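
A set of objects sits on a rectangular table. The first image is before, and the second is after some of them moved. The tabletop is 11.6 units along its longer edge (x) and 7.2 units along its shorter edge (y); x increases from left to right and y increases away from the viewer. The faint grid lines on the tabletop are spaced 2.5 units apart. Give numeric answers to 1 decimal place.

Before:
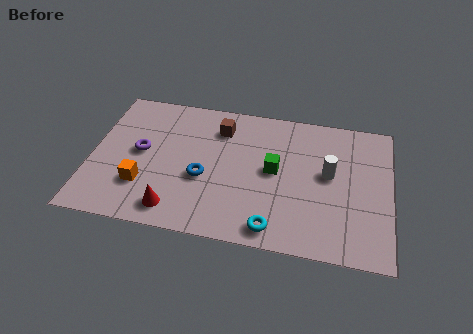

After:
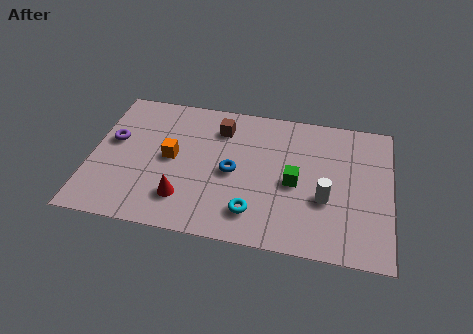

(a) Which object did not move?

the brown cube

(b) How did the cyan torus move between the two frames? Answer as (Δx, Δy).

(-0.8, 0.6)

From the two frames, the cyan torus sits at roughly (7.2, 0.9) before and (6.4, 1.5) after.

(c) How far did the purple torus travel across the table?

1.2

From (1.9, 3.8) to (0.8, 4.2), the purple torus covered √(1.1² + 0.4²) ≈ 1.2 units.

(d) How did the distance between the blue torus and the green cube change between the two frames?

-0.4

Before: roughly 2.8 units apart; after: 2.4. That's 0.4 units closer together.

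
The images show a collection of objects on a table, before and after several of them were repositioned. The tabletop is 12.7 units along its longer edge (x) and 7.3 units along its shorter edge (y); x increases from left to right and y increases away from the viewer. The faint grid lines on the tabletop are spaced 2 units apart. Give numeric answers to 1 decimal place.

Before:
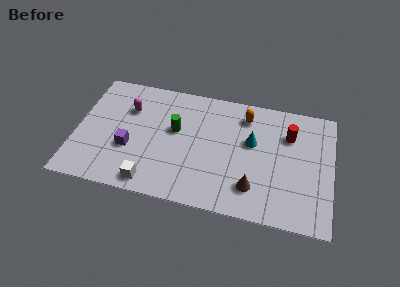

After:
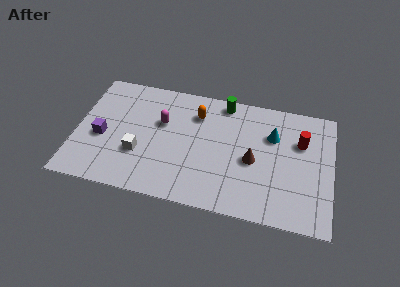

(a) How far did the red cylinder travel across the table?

0.7

From (10.5, 5.2) to (11.1, 4.9), the red cylinder covered √(0.6² + 0.3²) ≈ 0.7 units.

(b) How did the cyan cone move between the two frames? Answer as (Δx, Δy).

(1.0, 0.6)

The cyan cone was at about (8.7, 4.4) and moved to about (9.7, 5.0).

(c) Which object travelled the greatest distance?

the green cylinder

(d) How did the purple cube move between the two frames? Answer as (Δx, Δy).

(-1.4, 0.4)

From the two frames, the purple cube sits at roughly (2.7, 2.7) before and (1.3, 3.1) after.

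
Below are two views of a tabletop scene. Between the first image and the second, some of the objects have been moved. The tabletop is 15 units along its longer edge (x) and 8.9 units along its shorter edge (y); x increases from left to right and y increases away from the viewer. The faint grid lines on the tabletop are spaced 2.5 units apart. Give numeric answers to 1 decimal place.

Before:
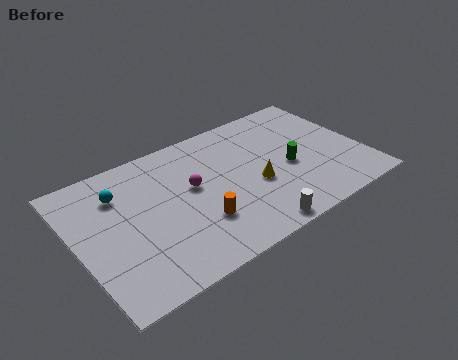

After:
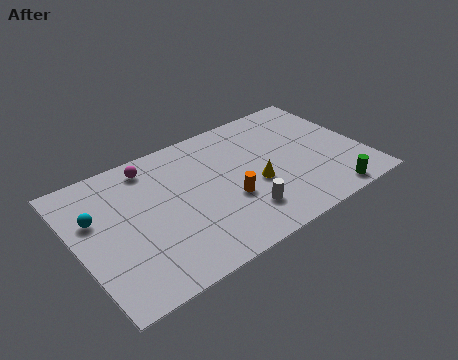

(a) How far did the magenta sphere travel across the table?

3.1

The magenta sphere moved from about (6.1, 5.1) to (4.3, 7.6), a distance of √(1.8² + 2.5²) ≈ 3.1.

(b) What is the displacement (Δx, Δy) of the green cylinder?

(1.5, -3.0)

The green cylinder started near (11.1, 3.9) and ended near (12.6, 0.9).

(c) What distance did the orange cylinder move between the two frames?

1.8

The orange cylinder moved from about (6.0, 2.7) to (7.7, 3.3), a distance of √(1.7² + 0.6²) ≈ 1.8.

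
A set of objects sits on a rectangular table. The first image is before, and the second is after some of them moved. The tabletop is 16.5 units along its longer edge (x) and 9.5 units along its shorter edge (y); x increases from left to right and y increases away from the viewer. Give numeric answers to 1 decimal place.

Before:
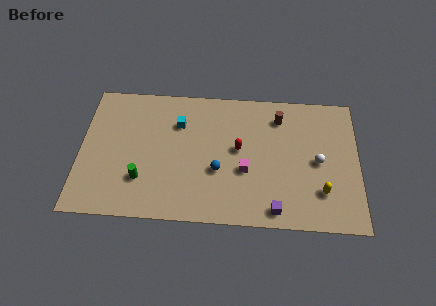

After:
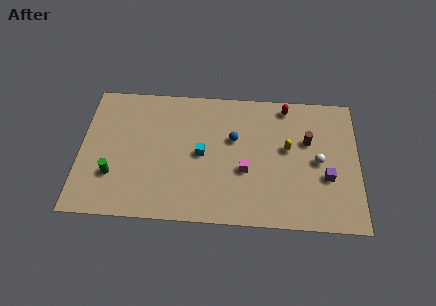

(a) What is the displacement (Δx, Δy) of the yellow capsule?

(-2.0, 2.9)

From the two frames, the yellow capsule sits at roughly (14.3, 2.5) before and (12.3, 5.4) after.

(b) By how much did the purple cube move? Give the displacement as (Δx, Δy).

(3.0, 2.4)

The purple cube was at about (11.6, 1.1) and moved to about (14.6, 3.5).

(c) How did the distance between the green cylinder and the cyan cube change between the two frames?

+0.9

They were about 4.6 units apart before and 5.5 after — 0.9 units further apart.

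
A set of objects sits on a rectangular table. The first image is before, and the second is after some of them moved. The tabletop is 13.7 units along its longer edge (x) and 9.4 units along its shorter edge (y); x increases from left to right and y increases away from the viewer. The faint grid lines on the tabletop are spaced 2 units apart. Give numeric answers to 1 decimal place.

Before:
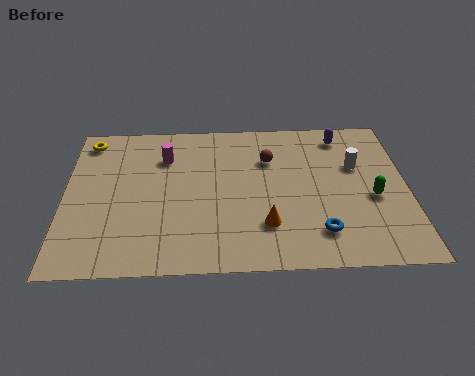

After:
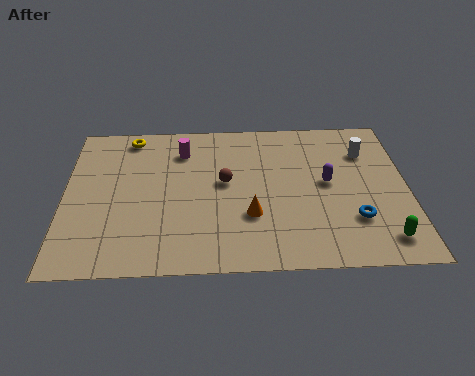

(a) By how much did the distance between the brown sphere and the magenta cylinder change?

-1.5

The distance was about 4.2 in the first image and 2.7 in the second, so they moved 1.5 units closer together.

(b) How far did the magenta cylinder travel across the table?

0.8

From (4.0, 6.9) to (4.7, 7.3), the magenta cylinder covered √(0.7² + 0.4²) ≈ 0.8 units.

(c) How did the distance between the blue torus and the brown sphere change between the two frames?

+0.7

Before: roughly 5.0 units apart; after: 5.7. That's 0.7 units further apart.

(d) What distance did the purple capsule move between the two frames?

3.1

The purple capsule was near (11.2, 8.0) before and (10.5, 5.0) after, so it travelled √(0.7² + 3.0²) ≈ 3.1 units.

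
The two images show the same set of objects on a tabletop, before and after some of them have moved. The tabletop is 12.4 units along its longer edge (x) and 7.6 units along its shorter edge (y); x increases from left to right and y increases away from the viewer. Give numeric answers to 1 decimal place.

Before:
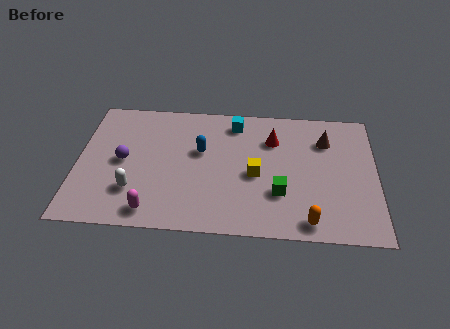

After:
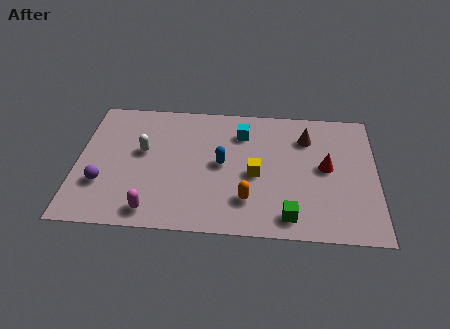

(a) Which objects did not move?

the yellow cube and the magenta capsule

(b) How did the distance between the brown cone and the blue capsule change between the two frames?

-1.4

They were about 5.3 units apart before and 3.9 after — 1.4 units closer together.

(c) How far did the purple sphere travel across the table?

1.6

The purple sphere was near (1.9, 3.8) before and (1.1, 2.4) after, so it travelled √(0.8² + 1.4²) ≈ 1.6 units.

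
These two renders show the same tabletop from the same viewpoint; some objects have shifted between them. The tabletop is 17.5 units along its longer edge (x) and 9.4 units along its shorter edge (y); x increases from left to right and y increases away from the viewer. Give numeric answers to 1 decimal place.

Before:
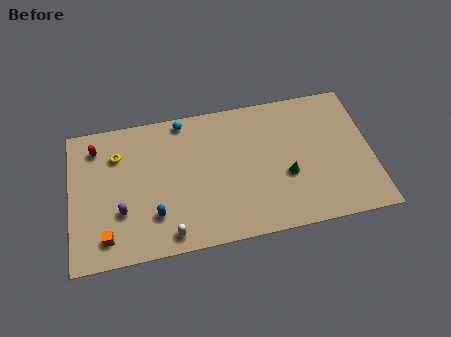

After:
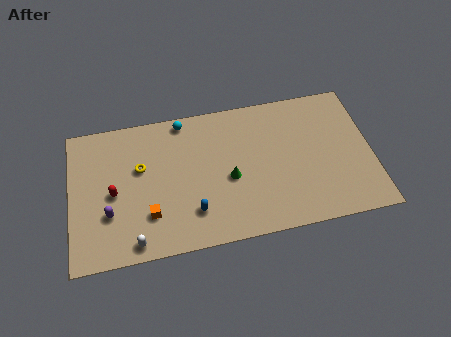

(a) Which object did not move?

the cyan sphere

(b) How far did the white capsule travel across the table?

2.0

From (5.6, 1.1) to (3.6, 1.0), the white capsule covered √(2.0² + 0.1²) ≈ 2.0 units.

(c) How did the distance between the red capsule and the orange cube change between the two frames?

-3.3

They were about 6.0 units apart before and 2.7 after — 3.3 units closer together.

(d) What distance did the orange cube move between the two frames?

2.7

From (2.0, 1.6) to (4.5, 2.6), the orange cube covered √(2.5² + 1.0²) ≈ 2.7 units.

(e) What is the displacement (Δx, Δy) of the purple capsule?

(-0.7, 0.0)

The purple capsule started near (2.9, 3.1) and ended near (2.2, 3.1).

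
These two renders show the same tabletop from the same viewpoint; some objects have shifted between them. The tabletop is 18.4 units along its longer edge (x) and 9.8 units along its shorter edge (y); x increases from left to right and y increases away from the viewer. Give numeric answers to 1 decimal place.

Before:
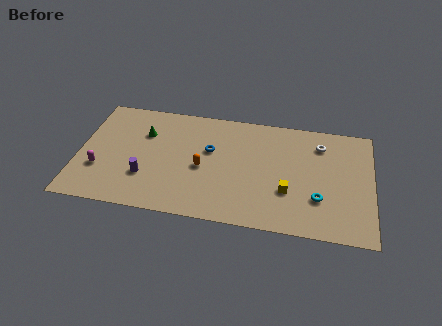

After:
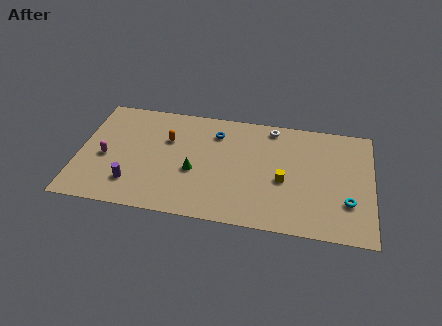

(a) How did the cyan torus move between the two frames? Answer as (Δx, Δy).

(1.8, 0.0)

The cyan torus was at about (15.1, 3.0) and moved to about (16.9, 3.0).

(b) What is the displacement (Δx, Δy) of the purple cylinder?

(-0.8, -0.7)

The purple cylinder was at about (4.3, 3.0) and moved to about (3.5, 2.3).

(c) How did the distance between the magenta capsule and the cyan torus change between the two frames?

+1.6

The distance was about 13.7 in the first image and 15.3 in the second, so they moved 1.6 units further apart.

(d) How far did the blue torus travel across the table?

1.6

From (8.2, 6.0) to (8.5, 7.6), the blue torus covered √(0.3² + 1.6²) ≈ 1.6 units.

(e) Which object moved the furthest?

the green cone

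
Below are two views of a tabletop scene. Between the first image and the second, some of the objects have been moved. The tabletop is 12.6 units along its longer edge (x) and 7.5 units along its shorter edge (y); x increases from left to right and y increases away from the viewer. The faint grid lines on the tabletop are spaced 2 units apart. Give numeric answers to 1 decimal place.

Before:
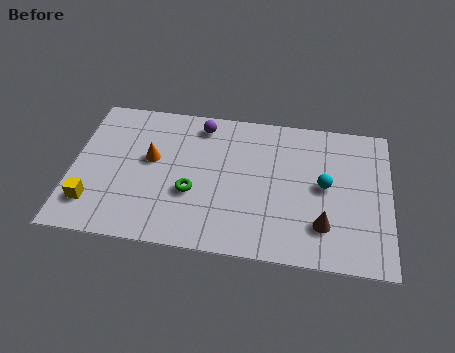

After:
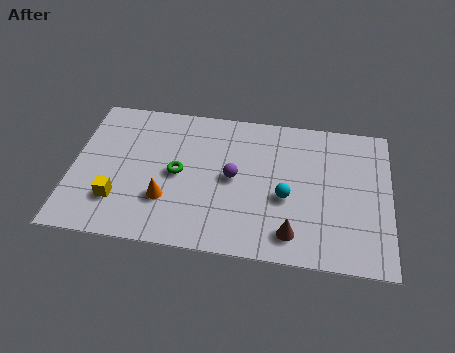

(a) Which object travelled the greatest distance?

the purple sphere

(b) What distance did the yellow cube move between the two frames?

1.0

The yellow cube was near (0.9, 1.7) before and (1.9, 2.0) after, so it travelled √(1.0² + 0.3²) ≈ 1.0 units.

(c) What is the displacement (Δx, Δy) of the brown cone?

(-1.2, -0.6)

From the two frames, the brown cone sits at roughly (10.0, 1.9) before and (8.8, 1.3) after.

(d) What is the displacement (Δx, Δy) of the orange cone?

(0.7, -2.0)

The orange cone started near (3.1, 4.3) and ended near (3.8, 2.3).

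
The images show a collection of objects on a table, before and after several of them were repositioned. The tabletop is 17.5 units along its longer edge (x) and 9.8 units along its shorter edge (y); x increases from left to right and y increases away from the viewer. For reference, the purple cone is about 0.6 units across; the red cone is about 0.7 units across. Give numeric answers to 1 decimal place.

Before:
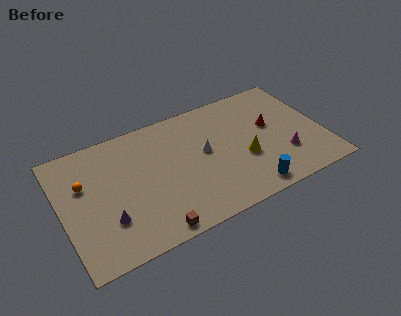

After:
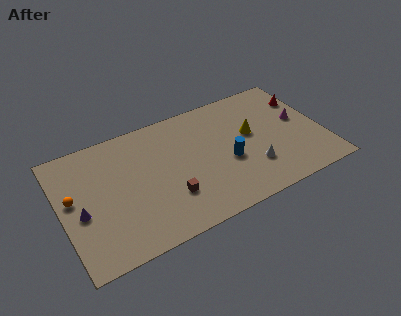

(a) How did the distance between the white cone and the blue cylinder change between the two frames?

-2.9

Before: roughly 4.8 units apart; after: 1.9. That's 2.9 units closer together.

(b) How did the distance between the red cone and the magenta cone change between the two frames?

-1.0

They were about 2.8 units apart before and 1.8 after — 1.0 units closer together.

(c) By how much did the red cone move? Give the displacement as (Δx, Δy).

(2.5, 1.4)

The red cone started near (14.2, 5.7) and ended near (16.7, 7.1).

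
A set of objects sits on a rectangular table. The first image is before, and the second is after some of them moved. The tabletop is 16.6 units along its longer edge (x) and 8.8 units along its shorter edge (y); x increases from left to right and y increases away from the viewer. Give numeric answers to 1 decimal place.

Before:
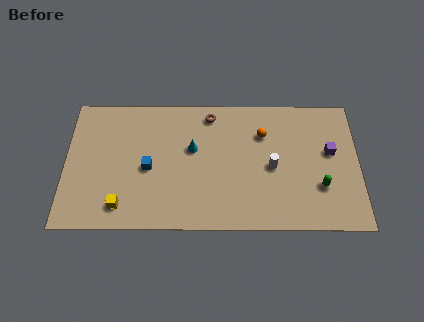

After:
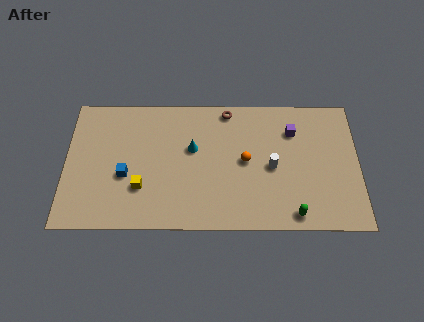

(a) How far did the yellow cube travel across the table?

1.6

From (3.2, 1.5) to (4.3, 2.7), the yellow cube covered √(1.1² + 1.2²) ≈ 1.6 units.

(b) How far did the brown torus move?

1.0

From (8.2, 7.6) to (9.2, 7.9), the brown torus covered √(1.0² + 0.3²) ≈ 1.0 units.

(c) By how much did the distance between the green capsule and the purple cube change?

+3.1

Before: roughly 2.4 units apart; after: 5.5. That's 3.1 units further apart.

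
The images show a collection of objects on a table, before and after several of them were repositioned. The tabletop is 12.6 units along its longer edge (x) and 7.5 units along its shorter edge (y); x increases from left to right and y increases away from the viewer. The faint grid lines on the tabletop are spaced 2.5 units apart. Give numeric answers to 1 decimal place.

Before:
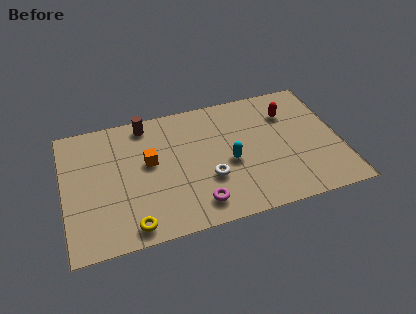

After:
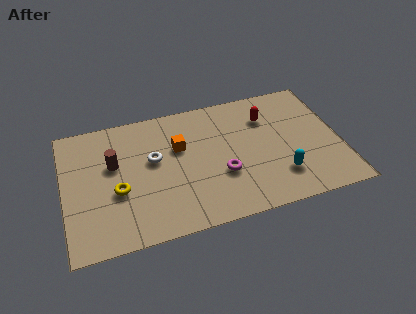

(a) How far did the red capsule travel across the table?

1.0

The red capsule was near (10.4, 5.5) before and (9.4, 5.5) after, so it travelled √(1.0² + 0.0²) ≈ 1.0 units.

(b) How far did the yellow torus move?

2.2

From (2.9, 0.9) to (2.4, 3.0), the yellow torus covered √(0.5² + 2.1²) ≈ 2.2 units.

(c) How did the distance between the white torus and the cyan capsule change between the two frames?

+4.9

The distance was about 1.2 in the first image and 6.1 in the second, so they moved 4.9 units further apart.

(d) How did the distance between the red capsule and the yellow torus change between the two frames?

-1.4

They were about 8.8 units apart before and 7.4 after — 1.4 units closer together.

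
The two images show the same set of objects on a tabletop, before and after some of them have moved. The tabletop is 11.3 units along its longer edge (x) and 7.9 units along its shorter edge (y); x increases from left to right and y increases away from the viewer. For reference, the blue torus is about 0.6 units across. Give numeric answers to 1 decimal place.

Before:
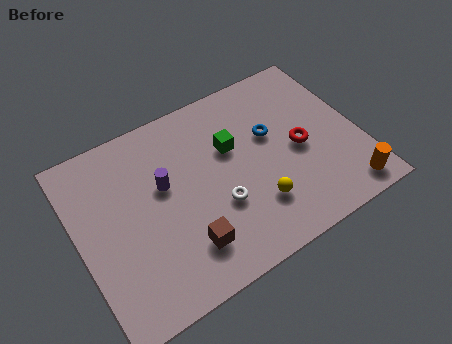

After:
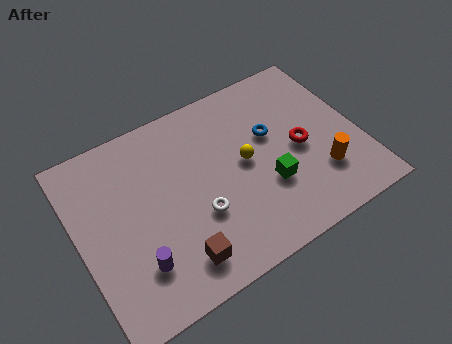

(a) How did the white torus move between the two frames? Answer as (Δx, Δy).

(-0.8, 0.0)

The white torus started near (5.4, 2.8) and ended near (4.6, 2.8).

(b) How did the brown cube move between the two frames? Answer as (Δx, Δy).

(-0.4, -0.4)

From the two frames, the brown cube sits at roughly (3.9, 1.8) before and (3.5, 1.4) after.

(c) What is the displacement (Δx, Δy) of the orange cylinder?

(-0.8, 1.2)

The orange cylinder started near (10.3, 1.0) and ended near (9.5, 2.2).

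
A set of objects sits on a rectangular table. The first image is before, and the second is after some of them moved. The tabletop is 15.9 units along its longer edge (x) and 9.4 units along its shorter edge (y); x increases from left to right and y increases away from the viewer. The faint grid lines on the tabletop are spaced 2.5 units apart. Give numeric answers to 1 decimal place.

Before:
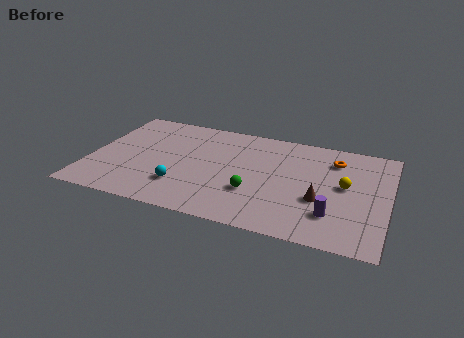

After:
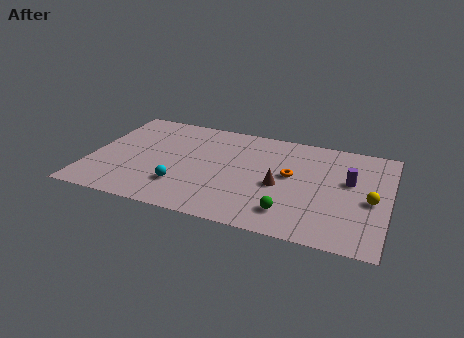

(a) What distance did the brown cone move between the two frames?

2.3

The brown cone was near (12.4, 3.5) before and (10.2, 4.1) after, so it travelled √(2.2² + 0.6²) ≈ 2.3 units.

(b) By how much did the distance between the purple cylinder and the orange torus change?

-1.8

The distance was about 4.9 in the first image and 3.1 in the second, so they moved 1.8 units closer together.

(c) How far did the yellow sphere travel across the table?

1.7

From (13.6, 5.1) to (15.0, 4.2), the yellow sphere covered √(1.4² + 0.9²) ≈ 1.7 units.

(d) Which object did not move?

the cyan sphere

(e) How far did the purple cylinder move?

3.3

From (13.1, 2.4) to (13.8, 5.6), the purple cylinder covered √(0.7² + 3.2²) ≈ 3.3 units.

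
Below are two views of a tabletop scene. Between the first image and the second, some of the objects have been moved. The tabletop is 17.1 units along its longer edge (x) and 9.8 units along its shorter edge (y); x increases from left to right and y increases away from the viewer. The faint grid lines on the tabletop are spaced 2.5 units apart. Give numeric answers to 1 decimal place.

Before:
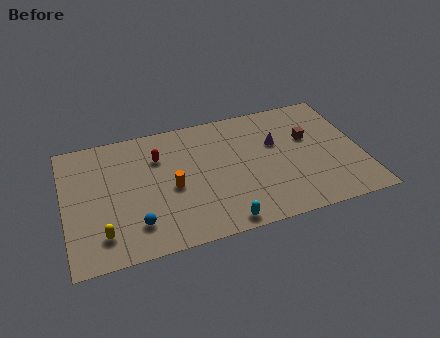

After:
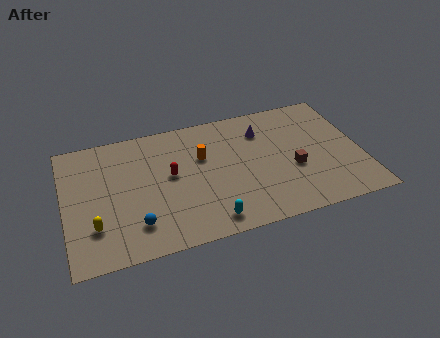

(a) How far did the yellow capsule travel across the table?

0.8

From (2.0, 2.0) to (1.6, 2.7), the yellow capsule covered √(0.4² + 0.7²) ≈ 0.8 units.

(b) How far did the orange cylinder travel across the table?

2.7

The orange cylinder was near (6.1, 4.4) before and (8.0, 6.3) after, so it travelled √(1.9² + 1.9²) ≈ 2.7 units.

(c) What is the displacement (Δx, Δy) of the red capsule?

(0.6, -1.6)

The red capsule started near (5.5, 7.0) and ended near (6.1, 5.4).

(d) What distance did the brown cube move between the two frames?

2.5

The brown cube moved from about (14.2, 6.1) to (13.1, 3.9), a distance of √(1.1² + 2.2²) ≈ 2.5.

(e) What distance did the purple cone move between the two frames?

1.4

The purple cone was near (12.3, 6.2) before and (11.6, 7.4) after, so it travelled √(0.7² + 1.2²) ≈ 1.4 units.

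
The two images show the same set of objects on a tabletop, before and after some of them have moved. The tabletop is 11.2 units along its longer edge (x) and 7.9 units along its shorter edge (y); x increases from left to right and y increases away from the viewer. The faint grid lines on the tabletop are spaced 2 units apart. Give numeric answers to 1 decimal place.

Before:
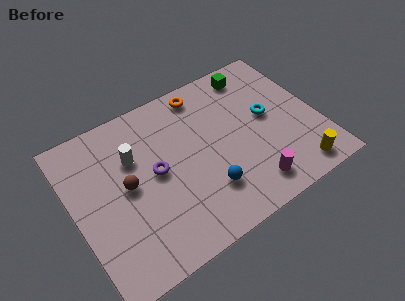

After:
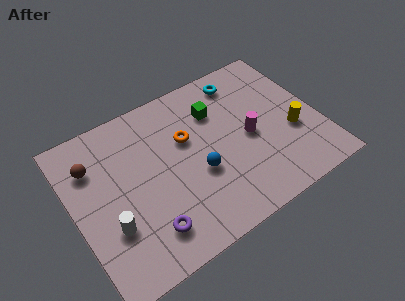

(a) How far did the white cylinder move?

3.1

From (2.9, 5.3) to (1.4, 2.6), the white cylinder covered √(1.5² + 2.7²) ≈ 3.1 units.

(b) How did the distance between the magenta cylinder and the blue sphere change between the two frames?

+0.5

The distance was about 2.1 in the first image and 2.6 in the second, so they moved 0.5 units further apart.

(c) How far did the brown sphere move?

2.1

From (2.4, 4.1) to (1.1, 5.8), the brown sphere covered √(1.3² + 1.7²) ≈ 2.1 units.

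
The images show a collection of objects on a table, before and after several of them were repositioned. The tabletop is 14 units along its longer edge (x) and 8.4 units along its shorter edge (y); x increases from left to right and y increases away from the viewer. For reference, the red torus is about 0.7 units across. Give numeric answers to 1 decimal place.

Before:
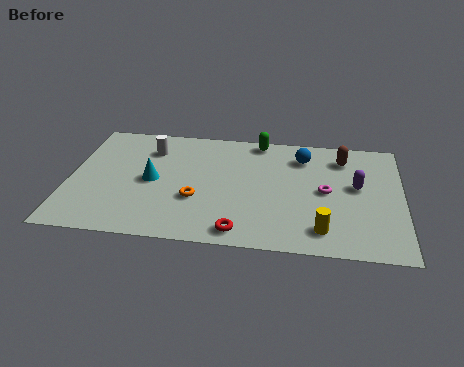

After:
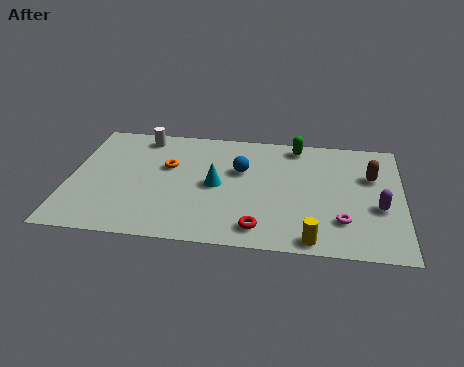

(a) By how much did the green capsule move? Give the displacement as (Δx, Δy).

(1.6, -0.2)

The green capsule was at about (7.9, 7.6) and moved to about (9.5, 7.4).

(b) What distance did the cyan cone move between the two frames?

2.7

The cyan cone was near (3.5, 4.1) before and (6.2, 4.1) after, so it travelled √(2.7² + 0.0²) ≈ 2.7 units.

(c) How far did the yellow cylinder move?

0.8

The yellow cylinder moved from about (10.7, 1.5) to (10.3, 0.8), a distance of √(0.4² + 0.7²) ≈ 0.8.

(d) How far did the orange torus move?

2.6

The orange torus moved from about (5.4, 3.0) to (4.1, 5.2), a distance of √(1.3² + 2.2²) ≈ 2.6.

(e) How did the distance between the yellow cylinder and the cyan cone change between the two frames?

-2.4

They were about 7.7 units apart before and 5.3 after — 2.4 units closer together.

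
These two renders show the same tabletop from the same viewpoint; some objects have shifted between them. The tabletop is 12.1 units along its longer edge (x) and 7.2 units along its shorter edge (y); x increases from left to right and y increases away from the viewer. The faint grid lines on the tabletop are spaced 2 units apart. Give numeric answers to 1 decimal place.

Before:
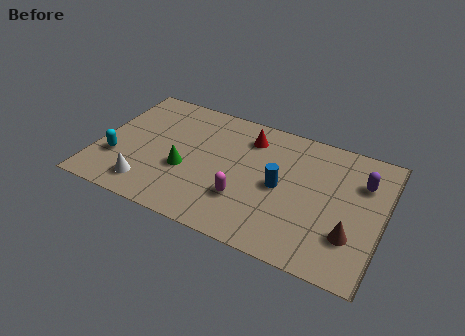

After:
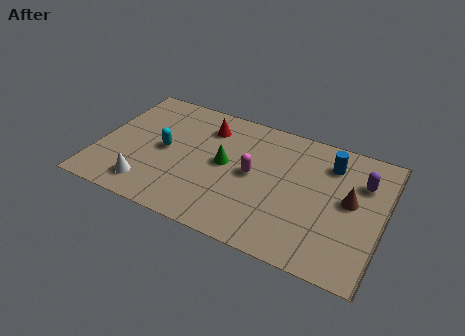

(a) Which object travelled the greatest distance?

the blue cylinder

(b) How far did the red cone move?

1.8

The red cone was near (6.2, 5.7) before and (4.4, 5.6) after, so it travelled √(1.8² + 0.1²) ≈ 1.8 units.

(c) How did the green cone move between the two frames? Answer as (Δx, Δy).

(1.6, 1.0)

The green cone started near (3.8, 2.8) and ended near (5.4, 3.8).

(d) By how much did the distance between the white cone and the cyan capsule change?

+0.5

The distance was about 1.8 in the first image and 2.3 in the second, so they moved 0.5 units further apart.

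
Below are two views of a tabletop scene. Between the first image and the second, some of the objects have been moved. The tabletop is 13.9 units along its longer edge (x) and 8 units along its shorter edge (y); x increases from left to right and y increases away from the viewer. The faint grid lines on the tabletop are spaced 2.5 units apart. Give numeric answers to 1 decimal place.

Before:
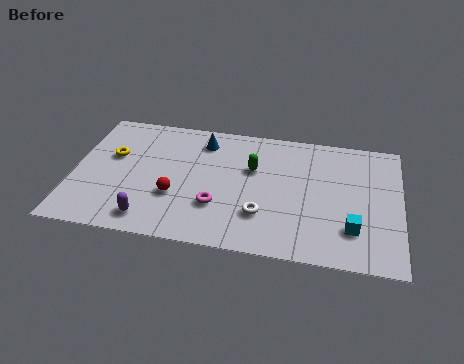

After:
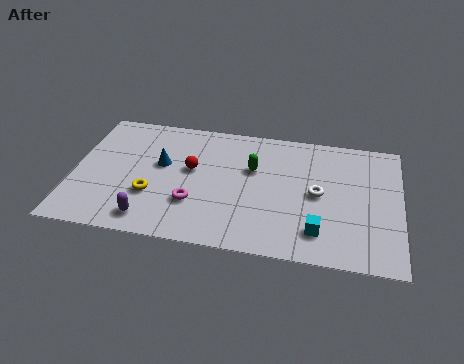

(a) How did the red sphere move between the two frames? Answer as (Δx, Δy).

(0.6, 1.8)

From the two frames, the red sphere sits at roughly (4.4, 2.8) before and (5.0, 4.6) after.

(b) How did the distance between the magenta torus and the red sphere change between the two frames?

+0.3

They were about 1.8 units apart before and 2.1 after — 0.3 units further apart.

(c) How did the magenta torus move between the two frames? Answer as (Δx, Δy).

(-1.0, 0.0)

From the two frames, the magenta torus sits at roughly (6.2, 2.5) before and (5.2, 2.5) after.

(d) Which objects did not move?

the green capsule and the purple capsule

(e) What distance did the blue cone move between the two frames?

2.5

From (5.4, 6.5) to (3.7, 4.7), the blue cone covered √(1.7² + 1.8²) ≈ 2.5 units.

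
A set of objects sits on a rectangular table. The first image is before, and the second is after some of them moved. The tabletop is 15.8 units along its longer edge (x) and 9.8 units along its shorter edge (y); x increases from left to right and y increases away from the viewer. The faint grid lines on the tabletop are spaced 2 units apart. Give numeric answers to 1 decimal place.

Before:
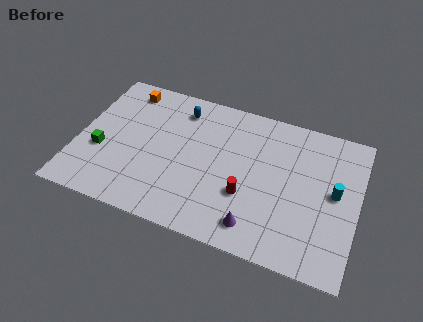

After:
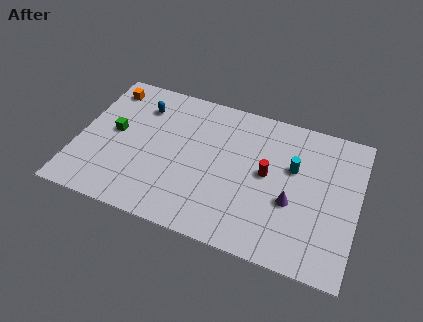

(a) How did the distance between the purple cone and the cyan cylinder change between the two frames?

-3.2

The distance was about 5.5 in the first image and 2.3 in the second, so they moved 3.2 units closer together.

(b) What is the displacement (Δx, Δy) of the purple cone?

(1.8, 2.2)

The purple cone started near (10.4, 1.6) and ended near (12.2, 3.8).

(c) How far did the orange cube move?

1.1

From (2.3, 8.4) to (1.2, 8.2), the orange cube covered √(1.1² + 0.2²) ≈ 1.1 units.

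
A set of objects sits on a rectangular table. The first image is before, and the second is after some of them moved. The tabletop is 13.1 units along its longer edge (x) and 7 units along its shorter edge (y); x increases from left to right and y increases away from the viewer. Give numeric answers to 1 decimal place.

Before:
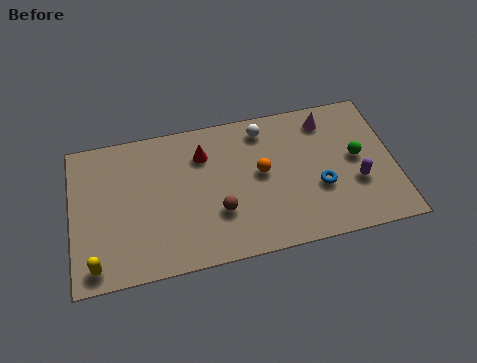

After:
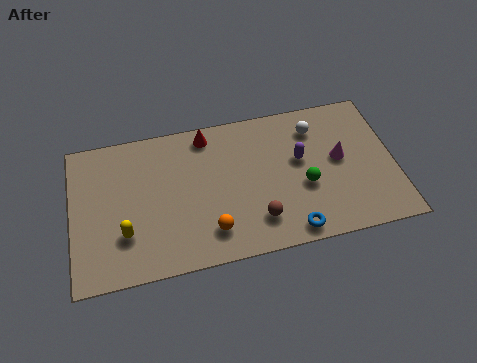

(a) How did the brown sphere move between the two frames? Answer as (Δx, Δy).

(1.5, -0.7)

From the two frames, the brown sphere sits at roughly (5.9, 2.3) before and (7.4, 1.6) after.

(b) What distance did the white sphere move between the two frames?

2.1

The white sphere moved from about (7.9, 5.9) to (10.0, 5.5), a distance of √(2.1² + 0.4²) ≈ 2.1.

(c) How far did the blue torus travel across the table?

2.2

The blue torus moved from about (10.0, 2.6) to (8.7, 0.8), a distance of √(1.3² + 1.8²) ≈ 2.2.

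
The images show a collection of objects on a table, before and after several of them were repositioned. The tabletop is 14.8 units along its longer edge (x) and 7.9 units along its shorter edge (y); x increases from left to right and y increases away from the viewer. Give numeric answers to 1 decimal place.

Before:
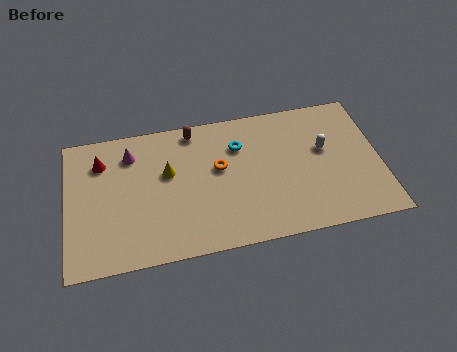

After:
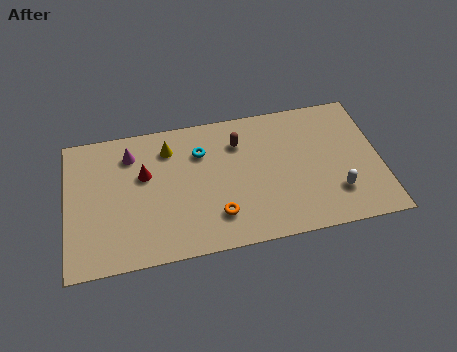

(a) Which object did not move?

the magenta cone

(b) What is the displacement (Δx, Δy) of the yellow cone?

(0.1, 1.4)

The yellow cone started near (4.8, 4.8) and ended near (4.9, 6.2).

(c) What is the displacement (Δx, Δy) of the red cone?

(2.0, -1.1)

The red cone was at about (1.7, 6.0) and moved to about (3.7, 4.9).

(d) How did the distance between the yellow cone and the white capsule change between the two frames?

+1.3

They were about 7.4 units apart before and 8.7 after — 1.3 units further apart.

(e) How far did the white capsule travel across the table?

2.6

From (12.2, 4.7) to (12.6, 2.1), the white capsule covered √(0.4² + 2.6²) ≈ 2.6 units.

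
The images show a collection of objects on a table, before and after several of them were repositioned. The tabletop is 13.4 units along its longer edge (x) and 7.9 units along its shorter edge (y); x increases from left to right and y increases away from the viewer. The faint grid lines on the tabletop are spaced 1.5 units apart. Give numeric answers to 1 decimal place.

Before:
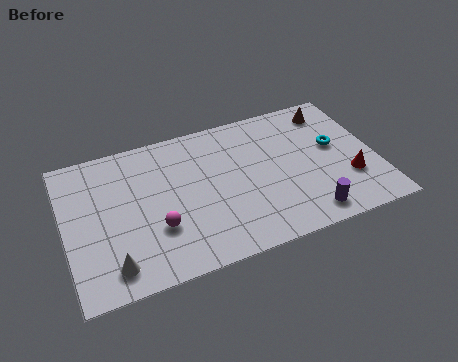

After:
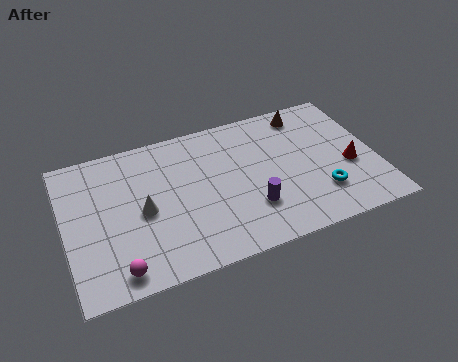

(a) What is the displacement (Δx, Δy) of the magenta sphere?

(-1.8, -1.6)

The magenta sphere started near (3.8, 2.6) and ended near (2.0, 1.0).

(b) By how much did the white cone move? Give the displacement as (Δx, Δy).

(1.5, 2.4)

From the two frames, the white cone sits at roughly (1.8, 1.3) before and (3.3, 3.7) after.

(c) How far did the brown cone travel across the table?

1.1

The brown cone was near (11.8, 6.6) before and (10.7, 6.8) after, so it travelled √(1.1² + 0.2²) ≈ 1.1 units.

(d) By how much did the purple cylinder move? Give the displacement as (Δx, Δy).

(-2.3, 1.2)

The purple cylinder was at about (10.1, 1.1) and moved to about (7.8, 2.3).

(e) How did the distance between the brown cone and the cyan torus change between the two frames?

+2.6

Before: roughly 2.1 units apart; after: 4.7. That's 2.6 units further apart.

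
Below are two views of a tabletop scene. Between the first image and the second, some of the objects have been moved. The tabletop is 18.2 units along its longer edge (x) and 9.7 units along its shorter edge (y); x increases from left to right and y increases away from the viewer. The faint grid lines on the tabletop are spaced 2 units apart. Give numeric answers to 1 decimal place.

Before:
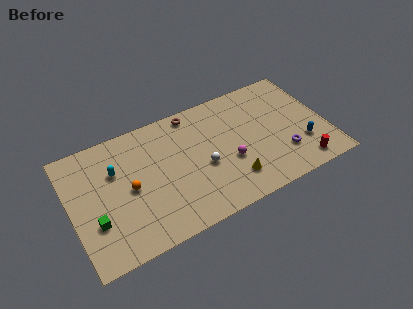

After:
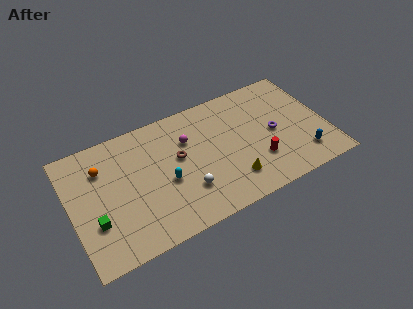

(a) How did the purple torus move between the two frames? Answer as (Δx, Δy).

(-0.4, 2.0)

From the two frames, the purple torus sits at roughly (14.9, 2.7) before and (14.5, 4.7) after.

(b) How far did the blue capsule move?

0.9

The blue capsule was near (16.3, 2.9) before and (16.2, 2.0) after, so it travelled √(0.1² + 0.9²) ≈ 0.9 units.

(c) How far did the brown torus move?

3.4

The brown torus moved from about (9.1, 8.7) to (7.7, 5.6), a distance of √(1.4² + 3.1²) ≈ 3.4.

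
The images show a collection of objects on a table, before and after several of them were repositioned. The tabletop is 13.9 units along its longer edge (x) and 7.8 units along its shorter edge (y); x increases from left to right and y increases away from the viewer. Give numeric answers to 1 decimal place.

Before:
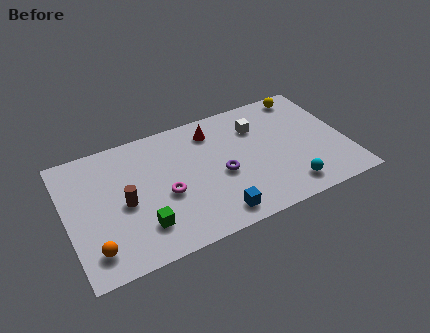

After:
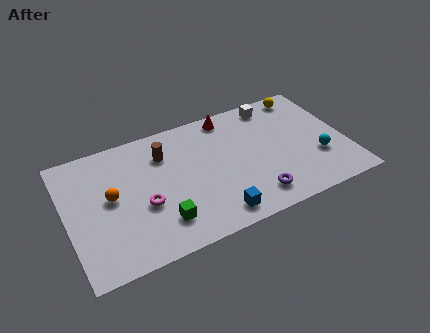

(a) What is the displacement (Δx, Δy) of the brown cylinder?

(2.2, 2.2)

The brown cylinder started near (2.8, 3.6) and ended near (5.0, 5.8).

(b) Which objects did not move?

the blue cube and the yellow sphere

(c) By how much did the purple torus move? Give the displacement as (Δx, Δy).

(1.4, -2.0)

The purple torus started near (7.6, 3.4) and ended near (9.0, 1.4).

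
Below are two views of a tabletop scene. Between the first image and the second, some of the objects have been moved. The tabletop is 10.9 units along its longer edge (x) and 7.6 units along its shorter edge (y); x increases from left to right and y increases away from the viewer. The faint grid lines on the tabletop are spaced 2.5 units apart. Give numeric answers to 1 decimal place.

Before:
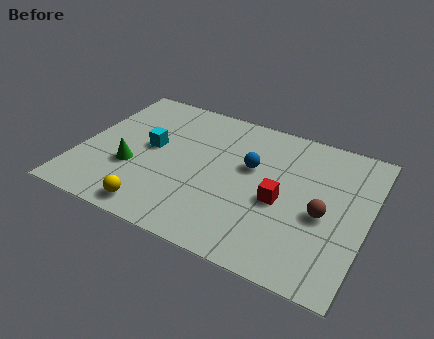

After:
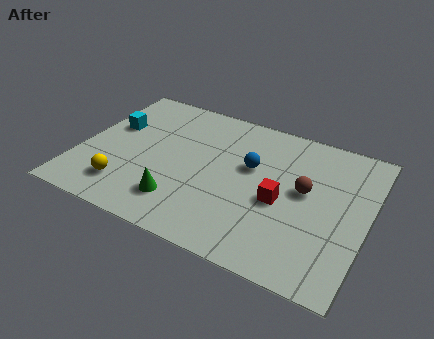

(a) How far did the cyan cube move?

1.7

The cyan cube was near (2.6, 4.1) before and (1.0, 4.7) after, so it travelled √(1.6² + 0.6²) ≈ 1.7 units.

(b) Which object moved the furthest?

the green cone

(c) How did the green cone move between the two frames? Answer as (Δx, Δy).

(2.0, -1.0)

From the two frames, the green cone sits at roughly (2.1, 2.7) before and (4.1, 1.7) after.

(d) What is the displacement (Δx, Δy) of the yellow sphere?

(-1.3, 0.7)

From the two frames, the yellow sphere sits at roughly (3.3, 0.9) before and (2.0, 1.6) after.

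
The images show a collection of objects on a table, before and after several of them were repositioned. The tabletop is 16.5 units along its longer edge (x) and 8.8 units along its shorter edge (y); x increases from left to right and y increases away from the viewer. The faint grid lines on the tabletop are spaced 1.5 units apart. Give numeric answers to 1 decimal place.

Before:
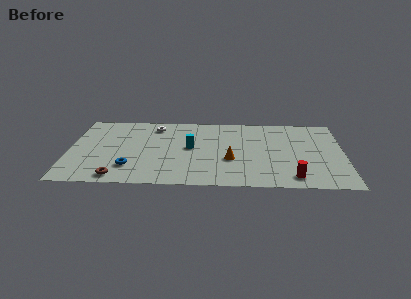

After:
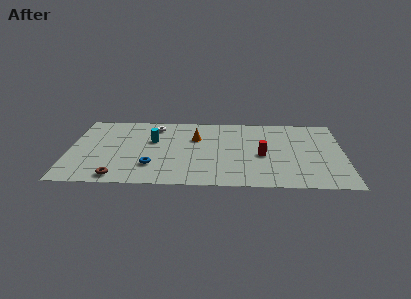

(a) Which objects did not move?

the white torus and the brown torus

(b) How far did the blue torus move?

1.3

From (3.7, 2.2) to (5.0, 2.4), the blue torus covered √(1.3² + 0.2²) ≈ 1.3 units.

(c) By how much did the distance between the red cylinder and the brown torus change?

-1.3

Before: roughly 10.4 units apart; after: 9.1. That's 1.3 units closer together.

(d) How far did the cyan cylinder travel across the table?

2.4

The cyan cylinder was near (7.3, 4.7) before and (5.0, 5.5) after, so it travelled √(2.3² + 0.8²) ≈ 2.4 units.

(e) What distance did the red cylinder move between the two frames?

3.2

The red cylinder moved from about (13.4, 1.3) to (11.6, 3.9), a distance of √(1.8² + 2.6²) ≈ 3.2.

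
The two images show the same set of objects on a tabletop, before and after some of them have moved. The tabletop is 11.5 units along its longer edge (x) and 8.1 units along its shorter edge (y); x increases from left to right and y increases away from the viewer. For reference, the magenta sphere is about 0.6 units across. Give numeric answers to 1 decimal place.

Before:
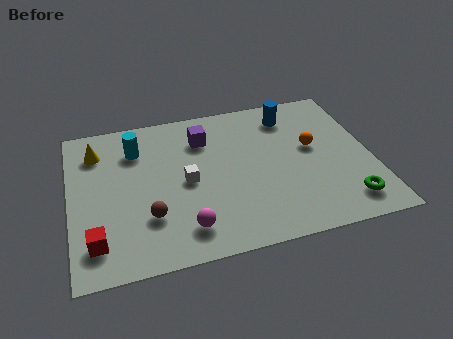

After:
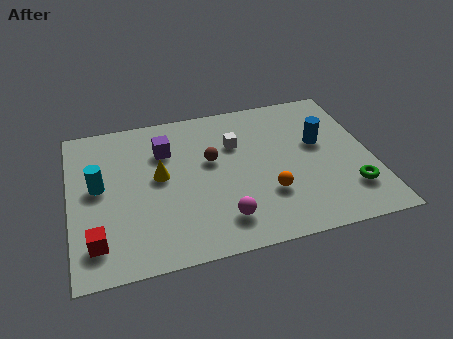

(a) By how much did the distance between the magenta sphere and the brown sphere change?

+1.6

Before: roughly 1.6 units apart; after: 3.2. That's 1.6 units further apart.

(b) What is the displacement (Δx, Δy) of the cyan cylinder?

(-1.5, -1.7)

From the two frames, the cyan cylinder sits at roughly (2.6, 6.1) before and (1.1, 4.4) after.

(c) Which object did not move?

the red cube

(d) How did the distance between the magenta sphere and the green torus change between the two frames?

-1.2

Before: roughly 6.1 units apart; after: 4.9. That's 1.2 units closer together.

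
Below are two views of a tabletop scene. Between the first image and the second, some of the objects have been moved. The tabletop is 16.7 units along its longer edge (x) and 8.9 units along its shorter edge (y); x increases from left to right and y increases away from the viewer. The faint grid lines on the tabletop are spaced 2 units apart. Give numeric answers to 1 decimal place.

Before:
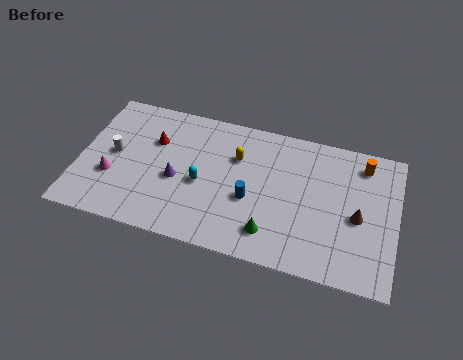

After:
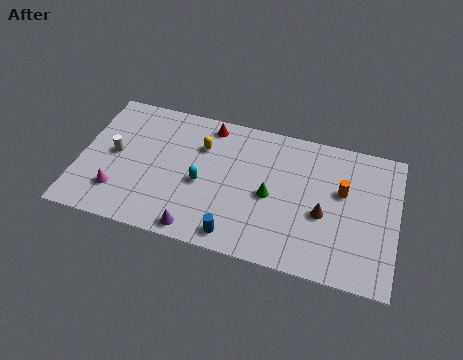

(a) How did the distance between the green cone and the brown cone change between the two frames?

-2.1

Before: roughly 4.9 units apart; after: 2.8. That's 2.1 units closer together.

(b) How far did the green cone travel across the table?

2.3

From (10.3, 1.8) to (10.1, 4.1), the green cone covered √(0.2² + 2.3²) ≈ 2.3 units.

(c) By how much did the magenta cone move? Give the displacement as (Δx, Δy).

(0.4, -0.9)

From the two frames, the magenta cone sits at roughly (1.8, 3.1) before and (2.2, 2.2) after.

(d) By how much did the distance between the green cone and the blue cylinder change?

+1.2

The distance was about 2.2 in the first image and 3.4 in the second, so they moved 1.2 units further apart.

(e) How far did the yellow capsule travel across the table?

1.9

From (8.2, 6.1) to (6.3, 6.3), the yellow capsule covered √(1.9² + 0.2²) ≈ 1.9 units.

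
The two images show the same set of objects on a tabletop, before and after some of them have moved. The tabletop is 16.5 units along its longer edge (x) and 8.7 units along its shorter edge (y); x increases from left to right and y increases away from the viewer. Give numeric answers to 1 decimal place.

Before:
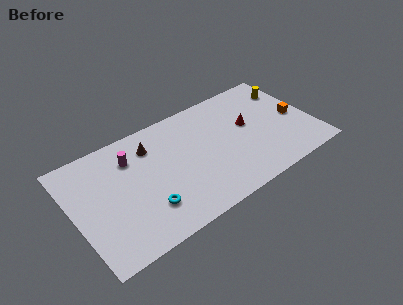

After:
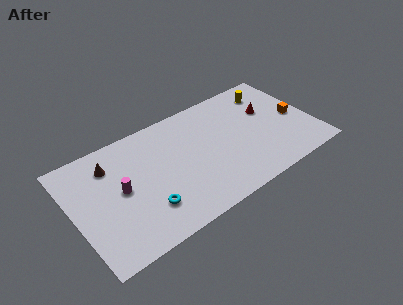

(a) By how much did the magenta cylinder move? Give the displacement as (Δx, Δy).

(-1.0, -2.0)

The magenta cylinder was at about (4.2, 6.5) and moved to about (3.2, 4.5).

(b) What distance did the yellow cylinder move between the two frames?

1.4

From (15.4, 6.6) to (14.1, 7.0), the yellow cylinder covered √(1.3² + 0.4²) ≈ 1.4 units.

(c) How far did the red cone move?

1.6

The red cone moved from about (12.2, 5.0) to (13.7, 5.5), a distance of √(1.5² + 0.5²) ≈ 1.6.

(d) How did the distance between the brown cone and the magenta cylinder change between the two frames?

+0.8

They were about 1.4 units apart before and 2.2 after — 0.8 units further apart.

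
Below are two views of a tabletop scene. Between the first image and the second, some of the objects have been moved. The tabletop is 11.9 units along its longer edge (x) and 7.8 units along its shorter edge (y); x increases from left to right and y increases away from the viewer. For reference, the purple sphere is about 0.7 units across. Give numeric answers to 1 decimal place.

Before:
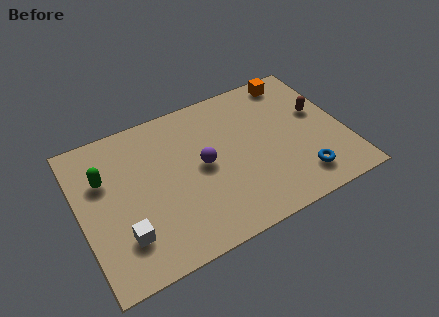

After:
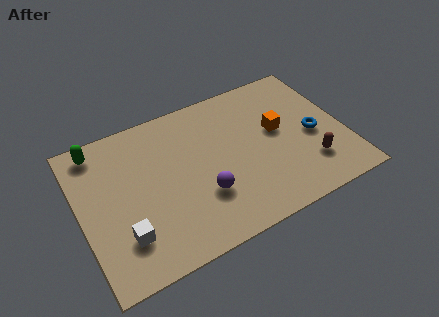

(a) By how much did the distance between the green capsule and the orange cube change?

-0.8

Before: roughly 9.1 units apart; after: 8.3. That's 0.8 units closer together.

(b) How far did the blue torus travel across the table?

2.2

The blue torus was near (9.6, 1.5) before and (10.5, 3.5) after, so it travelled √(0.9² + 2.0²) ≈ 2.2 units.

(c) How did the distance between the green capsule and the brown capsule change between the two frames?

+0.5

Before: roughly 9.7 units apart; after: 10.2. That's 0.5 units further apart.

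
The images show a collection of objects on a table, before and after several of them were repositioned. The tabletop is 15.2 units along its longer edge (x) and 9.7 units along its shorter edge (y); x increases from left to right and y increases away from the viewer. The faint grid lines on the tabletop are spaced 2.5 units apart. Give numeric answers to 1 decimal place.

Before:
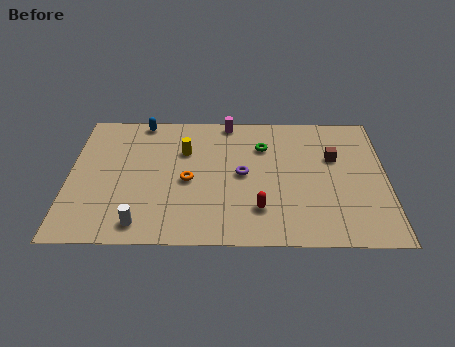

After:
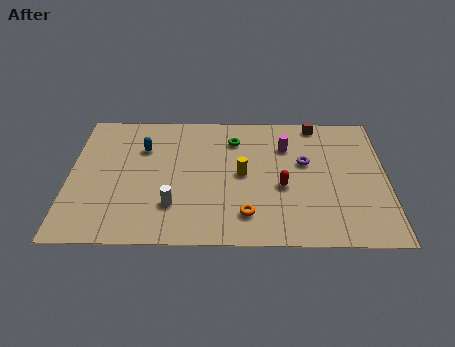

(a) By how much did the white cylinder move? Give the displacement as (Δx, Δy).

(1.5, 1.3)

From the two frames, the white cylinder sits at roughly (3.5, 1.3) before and (5.0, 2.6) after.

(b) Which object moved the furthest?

the orange torus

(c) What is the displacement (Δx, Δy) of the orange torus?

(2.8, -2.4)

From the two frames, the orange torus sits at roughly (5.7, 4.4) before and (8.5, 2.0) after.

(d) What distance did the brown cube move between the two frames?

2.7

The brown cube moved from about (12.7, 6.2) to (11.9, 8.8), a distance of √(0.8² + 2.6²) ≈ 2.7.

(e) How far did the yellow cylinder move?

3.3

The yellow cylinder was near (5.5, 6.6) before and (8.3, 4.9) after, so it travelled √(2.8² + 1.7²) ≈ 3.3 units.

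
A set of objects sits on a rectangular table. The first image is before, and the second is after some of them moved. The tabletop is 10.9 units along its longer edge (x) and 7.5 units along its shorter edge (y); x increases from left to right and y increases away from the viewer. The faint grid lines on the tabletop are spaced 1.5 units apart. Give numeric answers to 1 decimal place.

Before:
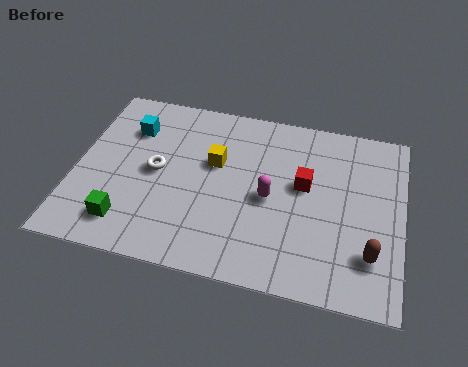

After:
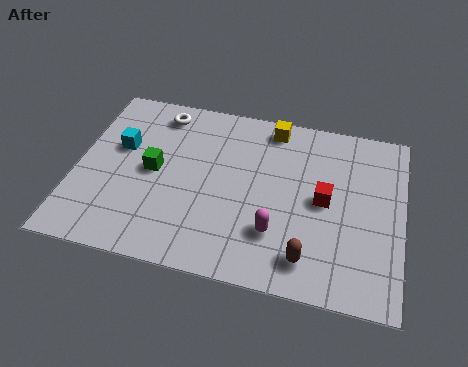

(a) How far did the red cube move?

0.9

From (7.6, 4.3) to (8.3, 3.8), the red cube covered √(0.7² + 0.5²) ≈ 0.9 units.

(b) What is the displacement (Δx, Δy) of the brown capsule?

(-2.0, -0.6)

From the two frames, the brown capsule sits at roughly (9.9, 1.9) before and (7.9, 1.3) after.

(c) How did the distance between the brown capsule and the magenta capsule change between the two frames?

-2.4

They were about 3.8 units apart before and 1.4 after — 2.4 units closer together.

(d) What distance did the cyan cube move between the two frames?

0.9

The cyan cube was near (1.7, 5.5) before and (1.4, 4.6) after, so it travelled √(0.3² + 0.9²) ≈ 0.9 units.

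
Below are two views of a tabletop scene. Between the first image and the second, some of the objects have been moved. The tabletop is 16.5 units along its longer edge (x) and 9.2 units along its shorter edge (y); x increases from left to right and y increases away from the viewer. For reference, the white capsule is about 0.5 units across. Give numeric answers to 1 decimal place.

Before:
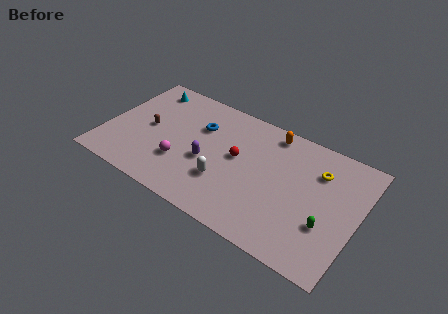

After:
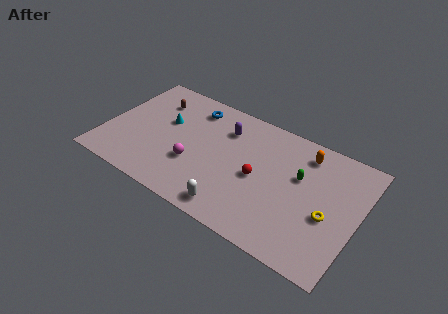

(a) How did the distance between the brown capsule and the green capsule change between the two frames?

-2.1

The distance was about 12.1 in the first image and 10.0 in the second, so they moved 2.1 units closer together.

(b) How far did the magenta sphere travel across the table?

0.9

From (5.2, 2.9) to (6.0, 3.2), the magenta sphere covered √(0.8² + 0.3²) ≈ 0.9 units.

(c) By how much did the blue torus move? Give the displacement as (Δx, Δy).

(-0.7, 1.3)

The blue torus was at about (5.9, 6.3) and moved to about (5.2, 7.6).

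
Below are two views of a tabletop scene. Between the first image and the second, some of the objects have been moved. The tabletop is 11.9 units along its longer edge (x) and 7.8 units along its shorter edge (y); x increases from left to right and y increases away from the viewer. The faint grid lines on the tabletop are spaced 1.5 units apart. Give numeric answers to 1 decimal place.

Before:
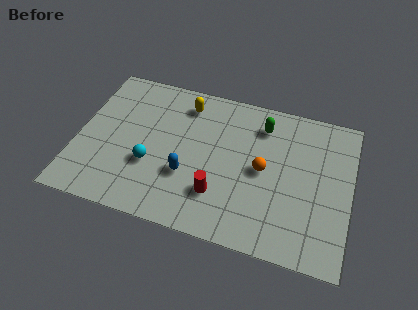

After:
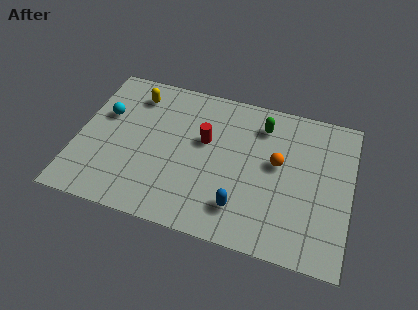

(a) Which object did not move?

the green capsule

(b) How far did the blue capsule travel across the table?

2.6

The blue capsule was near (4.9, 2.7) before and (7.3, 1.7) after, so it travelled √(2.4² + 1.0²) ≈ 2.6 units.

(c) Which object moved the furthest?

the cyan sphere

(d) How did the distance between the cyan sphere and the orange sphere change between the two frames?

+2.7

Before: roughly 4.9 units apart; after: 7.6. That's 2.7 units further apart.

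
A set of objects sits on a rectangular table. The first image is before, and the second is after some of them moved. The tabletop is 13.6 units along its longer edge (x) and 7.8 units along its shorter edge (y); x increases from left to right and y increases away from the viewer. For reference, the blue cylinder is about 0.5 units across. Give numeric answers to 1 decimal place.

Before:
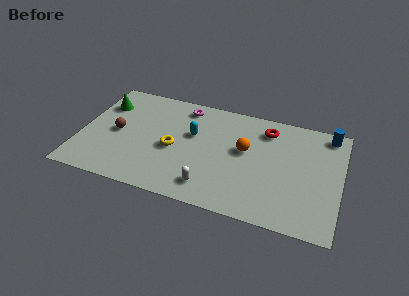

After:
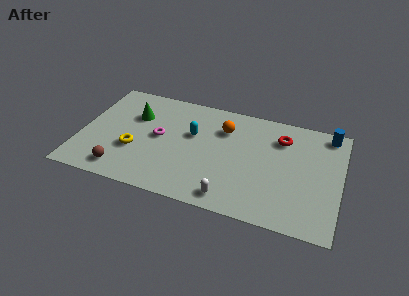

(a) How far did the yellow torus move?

2.1

The yellow torus was near (4.9, 3.5) before and (2.9, 2.8) after, so it travelled √(2.0² + 0.7²) ≈ 2.1 units.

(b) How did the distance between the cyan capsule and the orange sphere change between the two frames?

-1.0

Before: roughly 2.8 units apart; after: 1.8. That's 1.0 units closer together.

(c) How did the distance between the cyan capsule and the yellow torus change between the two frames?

+1.9

The distance was about 1.6 in the first image and 3.5 in the second, so they moved 1.9 units further apart.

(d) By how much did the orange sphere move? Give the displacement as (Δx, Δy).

(-1.2, 1.2)

From the two frames, the orange sphere sits at roughly (8.6, 4.5) before and (7.4, 5.7) after.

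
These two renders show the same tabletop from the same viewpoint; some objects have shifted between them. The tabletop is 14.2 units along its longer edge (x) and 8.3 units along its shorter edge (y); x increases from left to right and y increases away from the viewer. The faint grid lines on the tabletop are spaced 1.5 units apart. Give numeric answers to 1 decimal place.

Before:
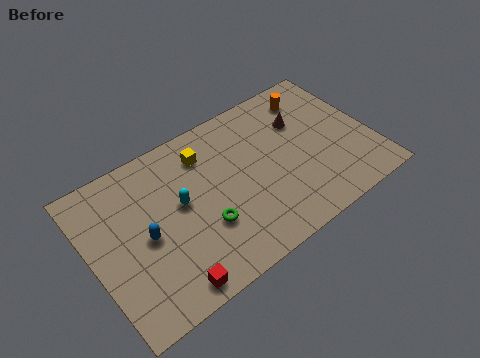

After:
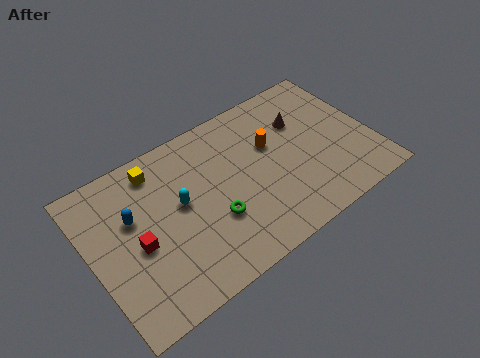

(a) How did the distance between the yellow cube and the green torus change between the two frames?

+0.9

They were about 3.8 units apart before and 4.7 after — 0.9 units further apart.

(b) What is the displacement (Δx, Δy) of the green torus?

(0.5, 0.1)

The green torus started near (5.4, 2.8) and ended near (5.9, 2.9).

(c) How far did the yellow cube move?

2.5

The yellow cube moved from about (6.1, 6.5) to (3.7, 7.0), a distance of √(2.4² + 0.5²) ≈ 2.5.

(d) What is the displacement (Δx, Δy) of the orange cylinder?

(-2.5, -1.6)

The orange cylinder started near (11.8, 6.8) and ended near (9.3, 5.2).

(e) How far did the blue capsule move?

1.4

The blue capsule moved from about (2.6, 3.9) to (2.2, 5.2), a distance of √(0.4² + 1.3²) ≈ 1.4.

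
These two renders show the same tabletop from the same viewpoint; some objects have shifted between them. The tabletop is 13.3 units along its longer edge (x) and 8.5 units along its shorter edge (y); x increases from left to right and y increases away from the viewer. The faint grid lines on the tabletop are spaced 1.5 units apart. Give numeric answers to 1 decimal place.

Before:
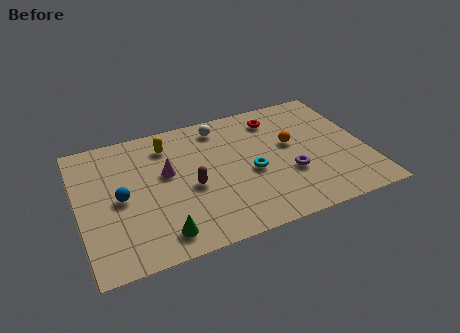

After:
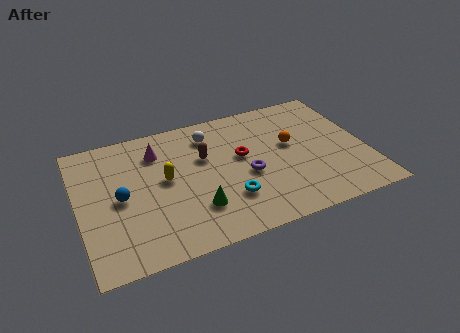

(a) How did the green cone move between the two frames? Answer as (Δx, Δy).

(1.7, 1.0)

The green cone started near (3.5, 1.3) and ended near (5.2, 2.3).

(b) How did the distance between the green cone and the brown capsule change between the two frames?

+0.3

They were about 2.9 units apart before and 3.2 after — 0.3 units further apart.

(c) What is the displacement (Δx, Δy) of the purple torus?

(-1.9, 0.6)

From the two frames, the purple torus sits at roughly (9.6, 3.0) before and (7.7, 3.6) after.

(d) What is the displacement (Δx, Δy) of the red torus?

(-1.8, -2.0)

The red torus was at about (9.4, 6.9) and moved to about (7.6, 4.9).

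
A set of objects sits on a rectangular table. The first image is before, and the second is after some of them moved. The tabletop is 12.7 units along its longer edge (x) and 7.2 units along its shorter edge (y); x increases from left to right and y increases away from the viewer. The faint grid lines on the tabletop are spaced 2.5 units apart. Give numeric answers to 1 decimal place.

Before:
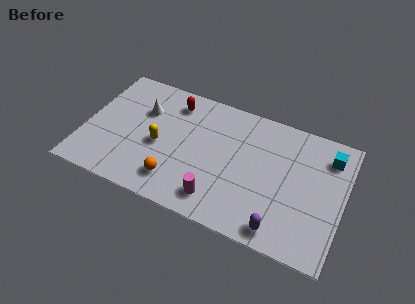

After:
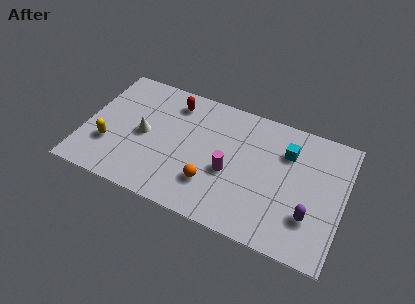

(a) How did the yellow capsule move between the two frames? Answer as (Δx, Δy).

(-2.4, -0.9)

The yellow capsule started near (3.7, 3.2) and ended near (1.3, 2.3).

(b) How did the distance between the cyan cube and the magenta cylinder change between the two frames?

-3.3

They were about 6.7 units apart before and 3.4 after — 3.3 units closer together.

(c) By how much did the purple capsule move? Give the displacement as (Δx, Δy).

(1.3, 1.2)

From the two frames, the purple capsule sits at roughly (9.9, 0.9) before and (11.2, 2.1) after.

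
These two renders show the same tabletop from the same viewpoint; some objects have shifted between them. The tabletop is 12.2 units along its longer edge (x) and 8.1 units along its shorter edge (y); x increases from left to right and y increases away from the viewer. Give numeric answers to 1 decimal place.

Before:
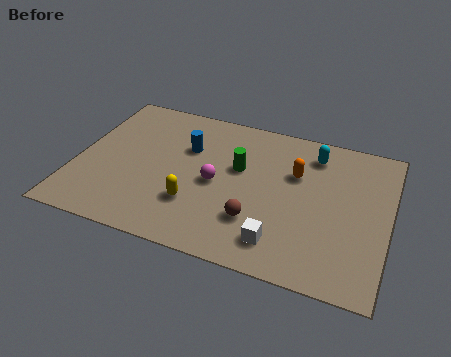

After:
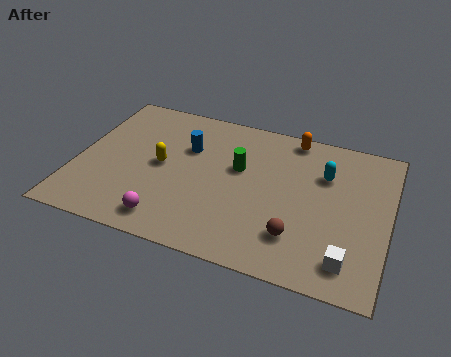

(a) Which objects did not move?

the blue cylinder and the green cylinder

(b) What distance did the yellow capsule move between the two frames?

2.3

The yellow capsule moved from about (4.8, 2.4) to (3.3, 4.1), a distance of √(1.5² + 1.7²) ≈ 2.3.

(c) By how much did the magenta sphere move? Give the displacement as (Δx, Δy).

(-1.6, -2.6)

The magenta sphere started near (5.5, 3.8) and ended near (3.9, 1.2).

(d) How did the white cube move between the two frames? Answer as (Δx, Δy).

(2.6, -0.1)

The white cube was at about (8.2, 1.5) and moved to about (10.8, 1.4).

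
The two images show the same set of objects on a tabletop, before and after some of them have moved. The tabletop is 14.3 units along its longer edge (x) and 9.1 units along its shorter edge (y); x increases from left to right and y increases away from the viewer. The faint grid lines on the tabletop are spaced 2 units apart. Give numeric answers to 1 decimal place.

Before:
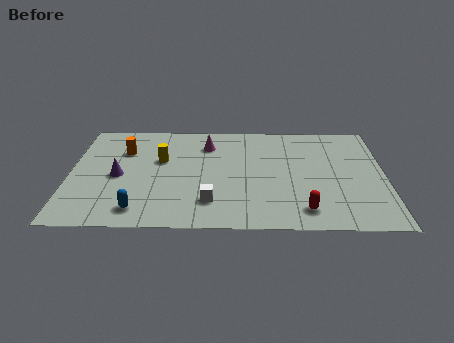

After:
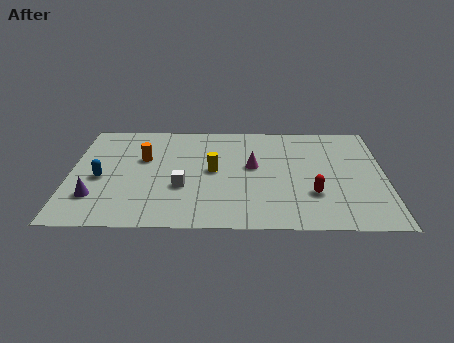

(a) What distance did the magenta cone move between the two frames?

2.8

From (6.2, 7.0) to (8.3, 5.1), the magenta cone covered √(2.1² + 1.9²) ≈ 2.8 units.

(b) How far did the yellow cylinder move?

2.6

The yellow cylinder was near (4.1, 5.6) before and (6.5, 4.7) after, so it travelled √(2.4² + 0.9²) ≈ 2.6 units.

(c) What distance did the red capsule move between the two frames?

1.4

The red capsule moved from about (10.6, 1.5) to (11.0, 2.8), a distance of √(0.4² + 1.3²) ≈ 1.4.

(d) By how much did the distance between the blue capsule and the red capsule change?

+2.3

They were about 7.4 units apart before and 9.7 after — 2.3 units further apart.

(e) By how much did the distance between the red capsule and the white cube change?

+1.7

They were about 4.2 units apart before and 5.9 after — 1.7 units further apart.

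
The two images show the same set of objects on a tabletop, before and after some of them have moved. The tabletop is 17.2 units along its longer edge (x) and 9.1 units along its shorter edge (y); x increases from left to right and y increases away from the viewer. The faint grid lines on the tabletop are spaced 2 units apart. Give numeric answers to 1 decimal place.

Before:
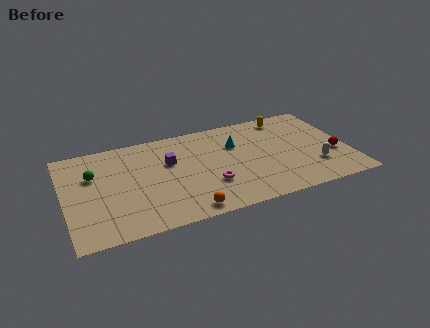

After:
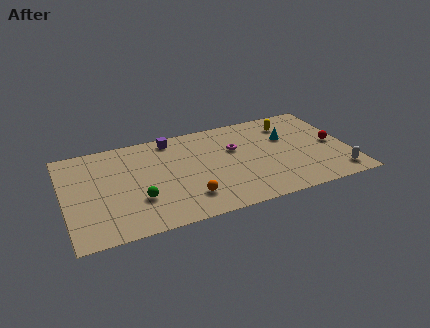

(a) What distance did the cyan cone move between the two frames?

3.1

The cyan cone moved from about (10.5, 6.2) to (13.6, 5.9), a distance of √(3.1² + 0.3²) ≈ 3.1.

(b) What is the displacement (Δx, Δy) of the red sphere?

(0.0, 1.0)

The red sphere was at about (16.3, 3.4) and moved to about (16.3, 4.4).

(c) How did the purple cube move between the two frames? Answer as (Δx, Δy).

(0.3, 2.2)

From the two frames, the purple cube sits at roughly (6.4, 5.8) before and (6.7, 8.0) after.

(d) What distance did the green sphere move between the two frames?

4.0

The green sphere was near (1.8, 6.0) before and (4.3, 2.9) after, so it travelled √(2.5² + 3.1²) ≈ 4.0 units.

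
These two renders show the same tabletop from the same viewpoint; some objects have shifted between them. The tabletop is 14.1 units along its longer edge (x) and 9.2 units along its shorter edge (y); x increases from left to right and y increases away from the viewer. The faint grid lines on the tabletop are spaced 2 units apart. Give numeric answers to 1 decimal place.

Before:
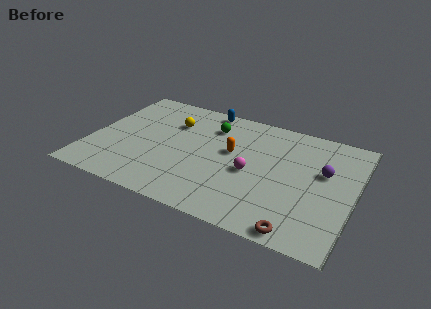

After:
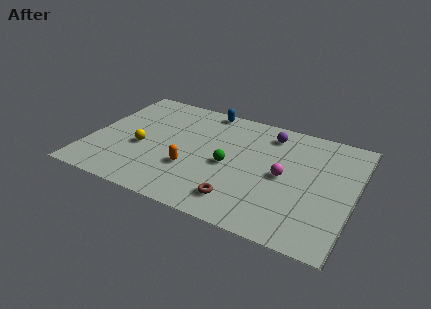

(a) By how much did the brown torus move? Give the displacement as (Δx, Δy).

(-3.2, 0.9)

The brown torus was at about (11.6, 0.8) and moved to about (8.4, 1.7).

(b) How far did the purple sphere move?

3.7

The purple sphere was near (12.4, 5.6) before and (9.3, 7.6) after, so it travelled √(3.1² + 2.0²) ≈ 3.7 units.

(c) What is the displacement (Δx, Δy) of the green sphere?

(1.3, -2.8)

The green sphere started near (6.2, 7.0) and ended near (7.5, 4.2).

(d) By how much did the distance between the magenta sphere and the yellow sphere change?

+2.4

Before: roughly 5.2 units apart; after: 7.6. That's 2.4 units further apart.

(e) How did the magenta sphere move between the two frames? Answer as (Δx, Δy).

(1.7, 0.4)

The magenta sphere was at about (8.7, 4.1) and moved to about (10.4, 4.5).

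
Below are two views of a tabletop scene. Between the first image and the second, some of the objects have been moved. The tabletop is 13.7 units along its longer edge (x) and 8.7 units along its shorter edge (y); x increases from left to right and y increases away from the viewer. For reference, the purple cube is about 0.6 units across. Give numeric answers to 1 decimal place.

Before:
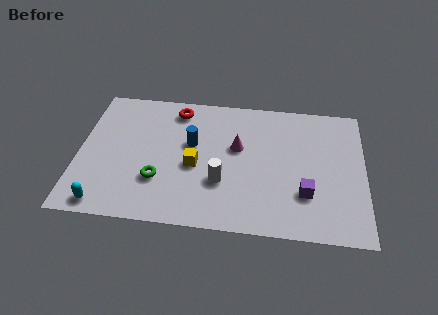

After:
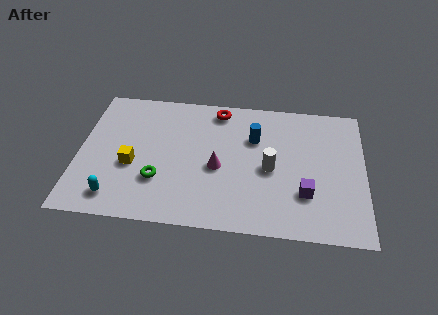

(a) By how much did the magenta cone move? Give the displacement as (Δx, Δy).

(-0.9, -1.4)

From the two frames, the magenta cone sits at roughly (7.6, 5.2) before and (6.7, 3.8) after.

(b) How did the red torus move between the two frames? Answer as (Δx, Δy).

(2.0, 0.2)

The red torus was at about (4.6, 7.4) and moved to about (6.6, 7.6).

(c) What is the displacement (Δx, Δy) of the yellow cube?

(-3.0, -0.3)

From the two frames, the yellow cube sits at roughly (5.6, 3.8) before and (2.6, 3.5) after.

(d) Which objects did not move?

the green torus and the purple cube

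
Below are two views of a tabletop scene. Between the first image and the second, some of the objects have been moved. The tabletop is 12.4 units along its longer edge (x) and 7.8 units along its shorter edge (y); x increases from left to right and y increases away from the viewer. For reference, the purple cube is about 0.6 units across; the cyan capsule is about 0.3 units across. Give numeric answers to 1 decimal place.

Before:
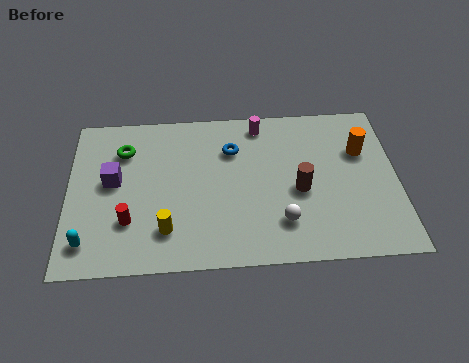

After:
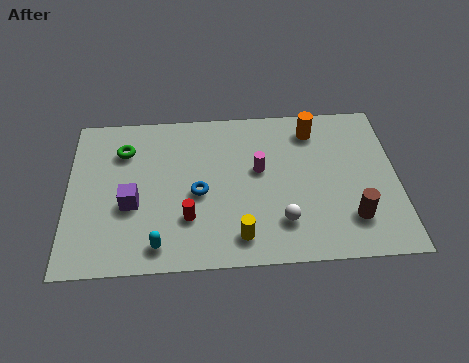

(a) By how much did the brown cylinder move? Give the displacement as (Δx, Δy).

(1.9, -1.5)

From the two frames, the brown cylinder sits at roughly (8.7, 3.4) before and (10.6, 1.9) after.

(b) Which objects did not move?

the white sphere and the green torus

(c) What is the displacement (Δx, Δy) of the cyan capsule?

(2.6, -0.3)

From the two frames, the cyan capsule sits at roughly (0.8, 1.4) before and (3.4, 1.1) after.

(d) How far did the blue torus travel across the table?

2.5

The blue torus moved from about (6.2, 5.6) to (4.9, 3.5), a distance of √(1.3² + 2.1²) ≈ 2.5.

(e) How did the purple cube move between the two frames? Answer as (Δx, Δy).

(0.7, -1.2)

The purple cube was at about (1.7, 4.3) and moved to about (2.4, 3.1).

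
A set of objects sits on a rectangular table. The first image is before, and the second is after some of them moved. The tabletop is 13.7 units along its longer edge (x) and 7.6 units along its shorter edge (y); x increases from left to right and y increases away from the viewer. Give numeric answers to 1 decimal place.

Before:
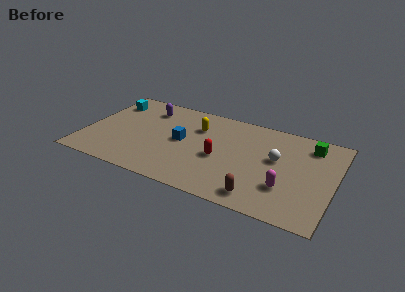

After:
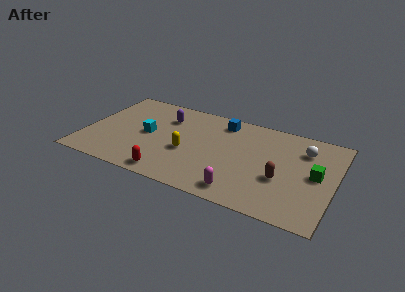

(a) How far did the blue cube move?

3.2

The blue cube was near (5.3, 3.9) before and (7.3, 6.4) after, so it travelled √(2.0² + 2.5²) ≈ 3.2 units.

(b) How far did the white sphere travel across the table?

1.9

From (10.5, 4.4) to (11.9, 5.7), the white sphere covered √(1.4² + 1.3²) ≈ 1.9 units.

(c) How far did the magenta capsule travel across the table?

2.6

From (11.2, 2.3) to (8.9, 1.1), the magenta capsule covered √(2.3² + 1.2²) ≈ 2.6 units.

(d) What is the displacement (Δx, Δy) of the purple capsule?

(1.1, -0.4)

The purple capsule started near (3.1, 6.0) and ended near (4.2, 5.6).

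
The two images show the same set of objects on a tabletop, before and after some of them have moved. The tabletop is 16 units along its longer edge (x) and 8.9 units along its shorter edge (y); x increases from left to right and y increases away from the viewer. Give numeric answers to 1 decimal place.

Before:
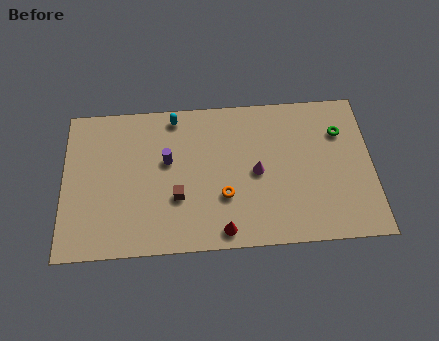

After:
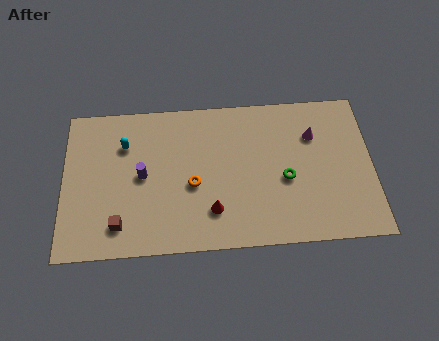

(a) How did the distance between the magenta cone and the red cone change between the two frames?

+2.9

They were about 3.8 units apart before and 6.7 after — 2.9 units further apart.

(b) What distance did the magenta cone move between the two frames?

3.6

From (10.0, 4.3) to (13.0, 6.3), the magenta cone covered √(3.0² + 2.0²) ≈ 3.6 units.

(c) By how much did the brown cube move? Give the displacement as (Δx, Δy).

(-3.0, -1.4)

The brown cube was at about (5.9, 3.1) and moved to about (2.9, 1.7).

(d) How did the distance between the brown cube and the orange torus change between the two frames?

+1.9

The distance was about 2.4 in the first image and 4.3 in the second, so they moved 1.9 units further apart.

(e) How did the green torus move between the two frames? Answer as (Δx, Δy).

(-2.9, -2.6)

The green torus started near (14.4, 6.4) and ended near (11.5, 3.8).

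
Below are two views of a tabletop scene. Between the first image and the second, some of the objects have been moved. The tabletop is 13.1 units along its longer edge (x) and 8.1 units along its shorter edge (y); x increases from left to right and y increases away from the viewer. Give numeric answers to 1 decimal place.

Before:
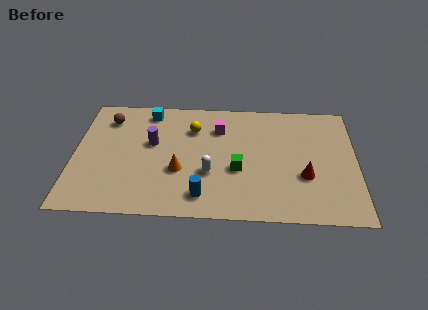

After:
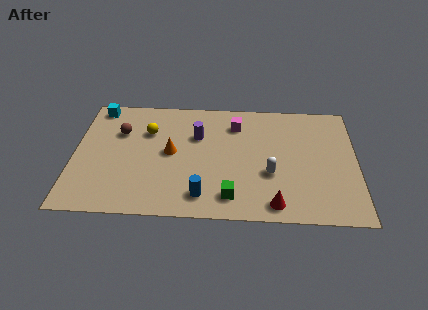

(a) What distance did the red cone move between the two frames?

2.4

From (10.7, 2.9) to (9.3, 1.0), the red cone covered √(1.4² + 1.9²) ≈ 2.4 units.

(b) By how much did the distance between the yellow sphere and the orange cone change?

-1.2

The distance was about 3.0 in the first image and 1.8 in the second, so they moved 1.2 units closer together.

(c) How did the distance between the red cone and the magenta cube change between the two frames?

+0.5

They were about 5.1 units apart before and 5.6 after — 0.5 units further apart.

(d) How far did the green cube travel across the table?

1.8

The green cube was near (7.6, 3.2) before and (7.3, 1.4) after, so it travelled √(0.3² + 1.8²) ≈ 1.8 units.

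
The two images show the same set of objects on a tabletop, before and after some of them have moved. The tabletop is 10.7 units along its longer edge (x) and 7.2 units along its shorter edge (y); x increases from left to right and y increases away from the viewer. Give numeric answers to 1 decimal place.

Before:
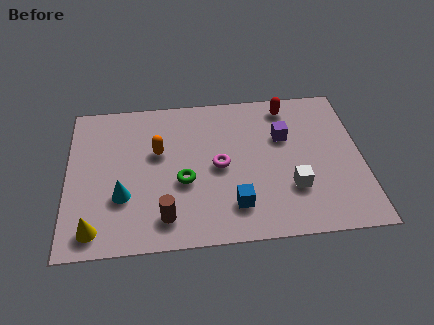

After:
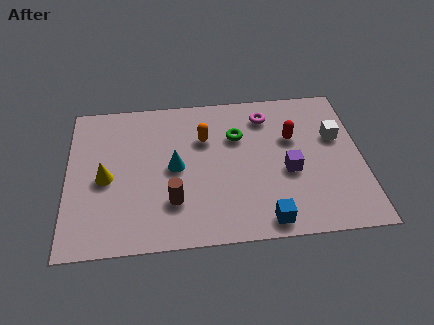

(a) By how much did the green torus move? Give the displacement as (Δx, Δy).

(2.0, 2.0)

From the two frames, the green torus sits at roughly (4.2, 2.9) before and (6.2, 4.9) after.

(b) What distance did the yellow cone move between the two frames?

2.3

The yellow cone was near (1.0, 1.0) before and (1.4, 3.3) after, so it travelled √(0.4² + 2.3²) ≈ 2.3 units.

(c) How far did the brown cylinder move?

0.8

The brown cylinder was near (3.5, 1.3) before and (3.8, 2.0) after, so it travelled √(0.3² + 0.7²) ≈ 0.8 units.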